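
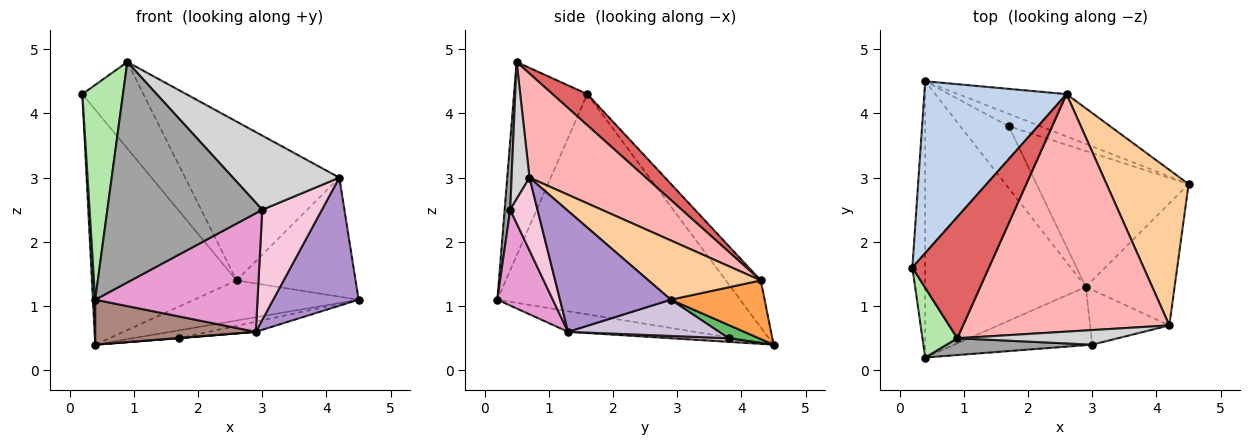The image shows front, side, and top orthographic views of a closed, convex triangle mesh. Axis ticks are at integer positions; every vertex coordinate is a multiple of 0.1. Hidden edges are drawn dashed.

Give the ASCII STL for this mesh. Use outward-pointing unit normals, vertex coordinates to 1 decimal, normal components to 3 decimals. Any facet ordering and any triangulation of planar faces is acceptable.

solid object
 facet normal -0.998 -0.009 -0.058
  outer loop
   vertex 0.4 0.2 1.1
   vertex 0.2 1.6 4.3
   vertex 0.4 4.5 0.4
  endloop
 endfacet
 facet normal -0.191 0.792 0.579
  outer loop
   vertex 2.6 4.3 1.4
   vertex 0.4 4.5 0.4
   vertex 0.2 1.6 4.3
  endloop
 endfacet
 facet normal 0.365 0.640 -0.676
  outer loop
   vertex 2.6 4.3 1.4
   vertex 4.5 2.9 1.1
   vertex 0.4 4.5 0.4
  endloop
 endfacet
 facet normal 0.497 0.527 0.689
  outer loop
   vertex 2.6 4.3 1.4
   vertex 4.2 0.7 3.0
   vertex 4.5 2.9 1.1
  endloop
 endfacet
 facet normal 0.333 0.504 -0.797
  outer loop
   vertex 1.7 3.8 0.5
   vertex 0.4 4.5 0.4
   vertex 4.5 2.9 1.1
  endloop
 endfacet
 facet normal -0.864 -0.479 0.156
  outer loop
   vertex 0.9 0.5 4.8
   vertex 0.2 1.6 4.3
   vertex 0.4 0.2 1.1
  endloop
 endfacet
 facet normal 0.314 0.551 0.773
  outer loop
   vertex 0.9 0.5 4.8
   vertex 2.6 4.3 1.4
   vertex 0.2 1.6 4.3
  endloop
 endfacet
 facet normal 0.387 0.513 0.766
  outer loop
   vertex 0.9 0.5 4.8
   vertex 4.2 0.7 3.0
   vertex 2.6 4.3 1.4
  endloop
 endfacet
 facet normal 0.685 -0.528 -0.503
  outer loop
   vertex 2.9 1.3 0.6
   vertex 4.5 2.9 1.1
   vertex 4.2 0.7 3.0
  endloop
 endfacet
 facet normal 0.231 0.072 -0.970
  outer loop
   vertex 2.9 1.3 0.6
   vertex 1.7 3.8 0.5
   vertex 4.5 2.9 1.1
  endloop
 endfacet
 facet normal -0.126 -0.159 -0.979
  outer loop
   vertex 2.9 1.3 0.6
   vertex 0.4 0.2 1.1
   vertex 0.4 4.5 0.4
  endloop
 endfacet
 facet normal 0.074 -0.004 -0.997
  outer loop
   vertex 2.9 1.3 0.6
   vertex 0.4 4.5 0.4
   vertex 1.7 3.8 0.5
  endloop
 endfacet
 facet normal 0.293 -0.858 -0.422
  outer loop
   vertex 3.0 0.4 2.5
   vertex 0.4 0.2 1.1
   vertex 2.9 1.3 0.6
  endloop
 endfacet
 facet normal 0.379 -0.828 -0.412
  outer loop
   vertex 3.0 0.4 2.5
   vertex 2.9 1.3 0.6
   vertex 4.2 0.7 3.0
  endloop
 endfacet
 facet normal 0.036 -0.996 0.076
  outer loop
   vertex 3.0 0.4 2.5
   vertex 0.9 0.5 4.8
   vertex 0.4 0.2 1.1
  endloop
 endfacet
 facet normal 0.163 -0.968 0.191
  outer loop
   vertex 3.0 0.4 2.5
   vertex 4.2 0.7 3.0
   vertex 0.9 0.5 4.8
  endloop
 endfacet
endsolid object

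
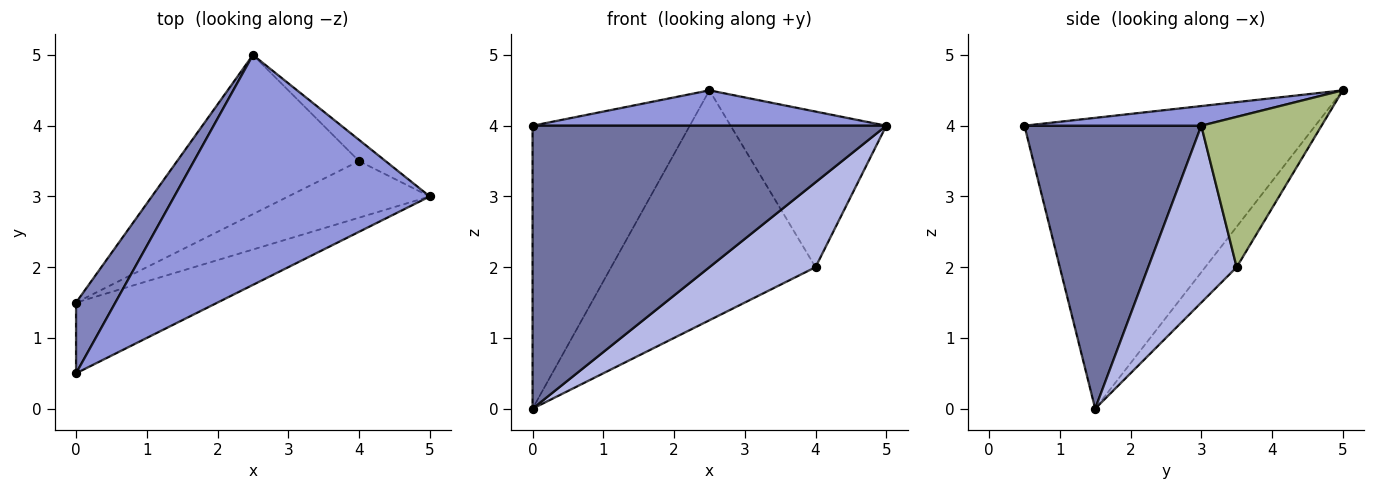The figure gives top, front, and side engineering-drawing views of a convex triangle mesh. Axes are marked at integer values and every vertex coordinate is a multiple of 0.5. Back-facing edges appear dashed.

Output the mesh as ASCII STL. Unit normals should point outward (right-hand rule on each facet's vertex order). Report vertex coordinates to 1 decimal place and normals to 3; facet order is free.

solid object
 facet normal 0.436 -0.873 -0.218
  outer loop
   vertex 0.0 0.5 4.0
   vertex 0.0 1.5 0.0
   vertex 5.0 3.0 4.0
  endloop
 endfacet
 facet normal -0.874 0.472 0.118
  outer loop
   vertex 0.0 0.5 4.0
   vertex 2.5 5.0 4.5
   vertex 0.0 1.5 0.0
  endloop
 endfacet
 facet normal 0.076 -0.152 0.986
  outer loop
   vertex 0.0 0.5 4.0
   vertex 5.0 3.0 4.0
   vertex 2.5 5.0 4.5
  endloop
 endfacet
 facet normal 0.570 -0.684 -0.456
  outer loop
   vertex 4.0 3.5 2.0
   vertex 5.0 3.0 4.0
   vertex 0.0 1.5 0.0
  endloop
 endfacet
 facet normal -0.125 0.816 -0.565
  outer loop
   vertex 4.0 3.5 2.0
   vertex 0.0 1.5 0.0
   vertex 2.5 5.0 4.5
  endloop
 endfacet
 facet normal 0.608 0.787 -0.107
  outer loop
   vertex 4.0 3.5 2.0
   vertex 2.5 5.0 4.5
   vertex 5.0 3.0 4.0
  endloop
 endfacet
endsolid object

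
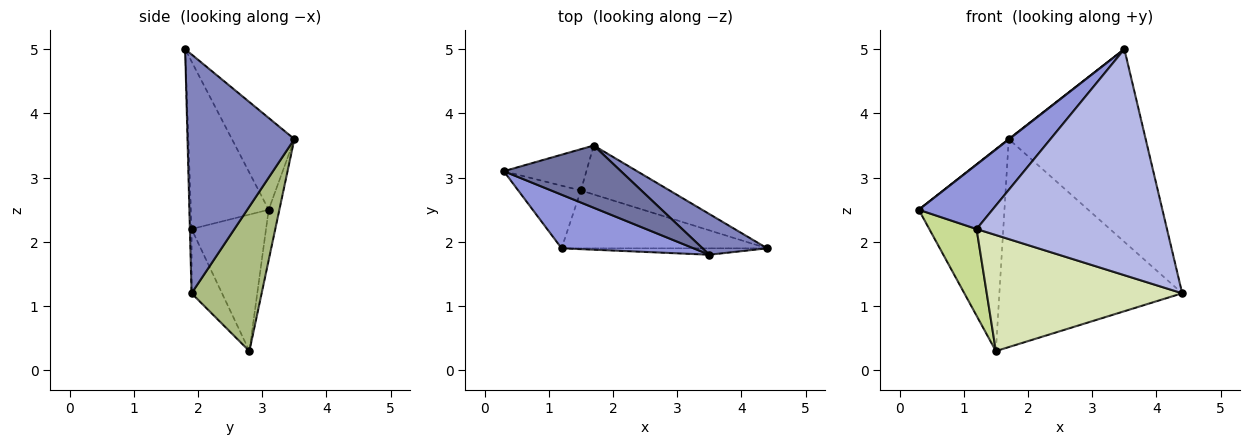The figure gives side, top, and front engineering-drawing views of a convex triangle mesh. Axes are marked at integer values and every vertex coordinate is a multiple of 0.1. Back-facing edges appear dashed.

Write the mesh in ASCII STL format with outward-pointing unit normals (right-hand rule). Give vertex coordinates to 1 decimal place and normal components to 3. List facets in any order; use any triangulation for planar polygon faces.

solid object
 facet normal -0.617 -0.005 0.787
  outer loop
   vertex 3.5 1.8 5.0
   vertex 1.7 3.5 3.6
   vertex 0.3 3.1 2.5
  endloop
 endfacet
 facet normal 0.607 0.778 0.164
  outer loop
   vertex 3.5 1.8 5.0
   vertex 4.4 1.9 1.2
   vertex 1.7 3.5 3.6
  endloop
 endfacet
 facet normal -0.630 -0.597 0.496
  outer loop
   vertex 1.2 1.9 2.2
   vertex 3.5 1.8 5.0
   vertex 0.3 3.1 2.5
  endloop
 endfacet
 facet normal -0.009 -1.000 -0.028
  outer loop
   vertex 1.2 1.9 2.2
   vertex 4.4 1.9 1.2
   vertex 3.5 1.8 5.0
  endloop
 endfacet
 facet normal -0.122 0.972 -0.199
  outer loop
   vertex 1.5 2.8 0.3
   vertex 0.3 3.1 2.5
   vertex 1.7 3.5 3.6
  endloop
 endfacet
 facet normal 0.350 0.912 -0.215
  outer loop
   vertex 1.5 2.8 0.3
   vertex 1.7 3.5 3.6
   vertex 4.4 1.9 1.2
  endloop
 endfacet
 facet normal -0.787 -0.500 -0.361
  outer loop
   vertex 1.5 2.8 0.3
   vertex 1.2 1.9 2.2
   vertex 0.3 3.1 2.5
  endloop
 endfacet
 facet normal -0.138 -0.886 -0.442
  outer loop
   vertex 1.5 2.8 0.3
   vertex 4.4 1.9 1.2
   vertex 1.2 1.9 2.2
  endloop
 endfacet
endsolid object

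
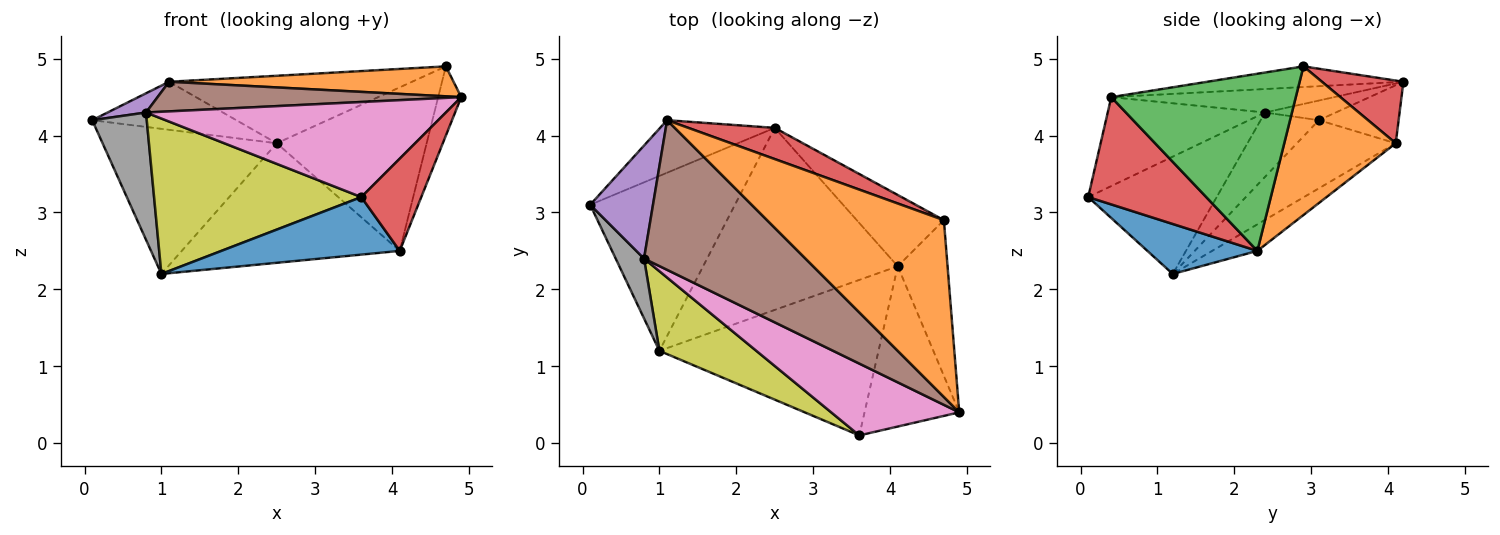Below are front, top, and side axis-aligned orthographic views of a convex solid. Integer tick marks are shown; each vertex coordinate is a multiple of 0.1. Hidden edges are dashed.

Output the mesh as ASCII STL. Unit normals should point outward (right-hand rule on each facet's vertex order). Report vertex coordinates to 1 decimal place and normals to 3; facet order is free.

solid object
 facet normal -0.341 0.600 -0.724
  outer loop
   vertex 2.5 4.1 3.9
   vertex 1.0 1.2 2.2
   vertex 0.1 3.1 4.2
  endloop
 endfacet
 facet normal -0.114 -0.166 0.980
  outer loop
   vertex 1.1 4.2 4.7
   vertex 4.9 0.4 4.5
   vertex 4.7 2.9 4.9
  endloop
 endfacet
 facet normal -0.350 0.632 -0.691
  outer loop
   vertex 1.1 4.2 4.7
   vertex 2.5 4.1 3.9
   vertex 0.1 3.1 4.2
  endloop
 endfacet
 facet normal 0.291 0.868 0.401
  outer loop
   vertex 1.1 4.2 4.7
   vertex 4.7 2.9 4.9
   vertex 2.5 4.1 3.9
  endloop
 endfacet
 facet normal -0.295 -0.160 0.942
  outer loop
   vertex 0.8 2.4 4.3
   vertex 1.1 4.2 4.7
   vertex 0.1 3.1 4.2
  endloop
 endfacet
 facet normal -0.141 -0.192 0.971
  outer loop
   vertex 0.8 2.4 4.3
   vertex 4.9 0.4 4.5
   vertex 1.1 4.2 4.7
  endloop
 endfacet
 facet normal -0.386 -0.736 0.556
  outer loop
   vertex 0.8 2.4 4.3
   vertex 3.6 0.1 3.2
   vertex 4.9 0.4 4.5
  endloop
 endfacet
 facet normal -0.695 -0.651 0.306
  outer loop
   vertex 0.8 2.4 4.3
   vertex 0.1 3.1 4.2
   vertex 1.0 1.2 2.2
  endloop
 endfacet
 facet normal -0.483 -0.779 0.399
  outer loop
   vertex 0.8 2.4 4.3
   vertex 1.0 1.2 2.2
   vertex 3.6 0.1 3.2
  endloop
 endfacet
 facet normal -0.113 0.545 -0.831
  outer loop
   vertex 4.1 2.3 2.5
   vertex 1.0 1.2 2.2
   vertex 2.5 4.1 3.9
  endloop
 endfacet
 facet normal 0.209 -0.339 -0.917
  outer loop
   vertex 4.1 2.3 2.5
   vertex 3.6 0.1 3.2
   vertex 1.0 1.2 2.2
  endloop
 endfacet
 facet normal 0.563 0.757 -0.330
  outer loop
   vertex 4.1 2.3 2.5
   vertex 2.5 4.1 3.9
   vertex 4.7 2.9 4.9
  endloop
 endfacet
 facet normal 0.956 0.119 -0.269
  outer loop
   vertex 4.1 2.3 2.5
   vertex 4.7 2.9 4.9
   vertex 4.9 0.4 4.5
  endloop
 endfacet
 facet normal 0.701 -0.356 -0.618
  outer loop
   vertex 4.1 2.3 2.5
   vertex 4.9 0.4 4.5
   vertex 3.6 0.1 3.2
  endloop
 endfacet
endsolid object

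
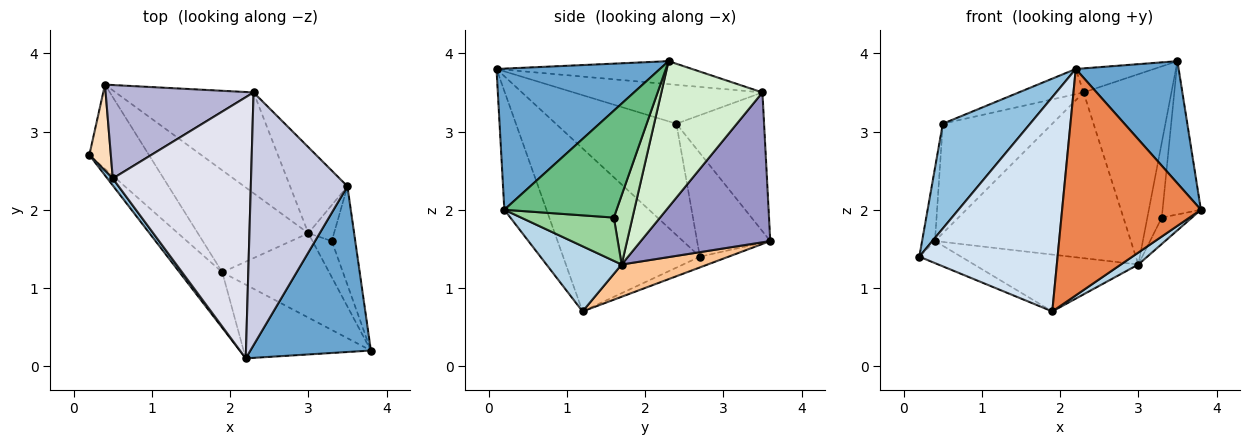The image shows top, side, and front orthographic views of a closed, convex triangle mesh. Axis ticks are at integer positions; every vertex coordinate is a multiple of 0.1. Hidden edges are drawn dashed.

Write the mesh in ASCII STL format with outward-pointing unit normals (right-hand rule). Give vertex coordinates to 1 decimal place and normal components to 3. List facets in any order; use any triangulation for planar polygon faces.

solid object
 facet normal 0.686 -0.432 0.586
  outer loop
   vertex 2.2 0.1 3.8
   vertex 3.8 0.2 2.0
   vertex 3.5 2.3 3.9
  endloop
 endfacet
 facet normal -0.809 -0.586 0.039
  outer loop
   vertex 0.5 2.4 3.1
   vertex 0.2 2.7 1.4
   vertex 2.2 0.1 3.8
  endloop
 endfacet
 facet normal 0.517 -0.120 -0.848
  outer loop
   vertex 1.9 1.2 0.7
   vertex 3.0 1.7 1.3
   vertex 3.8 0.2 2.0
  endloop
 endfacet
 facet normal -0.692 -0.699 -0.181
  outer loop
   vertex 1.9 1.2 0.7
   vertex 2.2 0.1 3.8
   vertex 0.2 2.7 1.4
  endloop
 endfacet
 facet normal -0.277 -0.914 -0.297
  outer loop
   vertex 1.9 1.2 0.7
   vertex 3.8 0.2 2.0
   vertex 2.2 0.1 3.8
  endloop
 endfacet
 facet normal -0.172 0.250 -0.953
  outer loop
   vertex 0.4 3.6 1.6
   vertex 1.9 1.2 0.7
   vertex 0.2 2.7 1.4
  endloop
 endfacet
 facet normal 0.247 0.472 -0.846
  outer loop
   vertex 0.4 3.6 1.6
   vertex 3.0 1.7 1.3
   vertex 1.9 1.2 0.7
  endloop
 endfacet
 facet normal -0.965 0.170 0.200
  outer loop
   vertex 0.4 3.6 1.6
   vertex 0.2 2.7 1.4
   vertex 0.5 2.4 3.1
  endloop
 endfacet
 facet normal 0.927 0.316 -0.203
  outer loop
   vertex 3.3 1.6 1.9
   vertex 3.5 2.3 3.9
   vertex 3.8 0.2 2.0
  endloop
 endfacet
 facet normal 0.876 0.285 -0.390
  outer loop
   vertex 3.3 1.6 1.9
   vertex 3.8 0.2 2.0
   vertex 3.0 1.7 1.3
  endloop
 endfacet
 facet normal 0.759 0.587 -0.281
  outer loop
   vertex 3.3 1.6 1.9
   vertex 3.0 1.7 1.3
   vertex 3.5 2.3 3.9
  endloop
 endfacet
 facet normal 0.724 0.629 -0.284
  outer loop
   vertex 2.3 3.5 3.5
   vertex 3.5 2.3 3.9
   vertex 3.0 1.7 1.3
  endloop
 endfacet
 facet normal 0.492 0.744 -0.452
  outer loop
   vertex 2.3 3.5 3.5
   vertex 3.0 1.7 1.3
   vertex 0.4 3.6 1.6
  endloop
 endfacet
 facet normal -0.520 0.650 0.554
  outer loop
   vertex 2.3 3.5 3.5
   vertex 0.4 3.6 1.6
   vertex 0.5 2.4 3.1
  endloop
 endfacet
 facet normal -0.231 0.092 0.969
  outer loop
   vertex 2.3 3.5 3.5
   vertex 2.2 0.1 3.8
   vertex 3.5 2.3 3.9
  endloop
 endfacet
 facet normal -0.270 0.093 0.959
  outer loop
   vertex 2.3 3.5 3.5
   vertex 0.5 2.4 3.1
   vertex 2.2 0.1 3.8
  endloop
 endfacet
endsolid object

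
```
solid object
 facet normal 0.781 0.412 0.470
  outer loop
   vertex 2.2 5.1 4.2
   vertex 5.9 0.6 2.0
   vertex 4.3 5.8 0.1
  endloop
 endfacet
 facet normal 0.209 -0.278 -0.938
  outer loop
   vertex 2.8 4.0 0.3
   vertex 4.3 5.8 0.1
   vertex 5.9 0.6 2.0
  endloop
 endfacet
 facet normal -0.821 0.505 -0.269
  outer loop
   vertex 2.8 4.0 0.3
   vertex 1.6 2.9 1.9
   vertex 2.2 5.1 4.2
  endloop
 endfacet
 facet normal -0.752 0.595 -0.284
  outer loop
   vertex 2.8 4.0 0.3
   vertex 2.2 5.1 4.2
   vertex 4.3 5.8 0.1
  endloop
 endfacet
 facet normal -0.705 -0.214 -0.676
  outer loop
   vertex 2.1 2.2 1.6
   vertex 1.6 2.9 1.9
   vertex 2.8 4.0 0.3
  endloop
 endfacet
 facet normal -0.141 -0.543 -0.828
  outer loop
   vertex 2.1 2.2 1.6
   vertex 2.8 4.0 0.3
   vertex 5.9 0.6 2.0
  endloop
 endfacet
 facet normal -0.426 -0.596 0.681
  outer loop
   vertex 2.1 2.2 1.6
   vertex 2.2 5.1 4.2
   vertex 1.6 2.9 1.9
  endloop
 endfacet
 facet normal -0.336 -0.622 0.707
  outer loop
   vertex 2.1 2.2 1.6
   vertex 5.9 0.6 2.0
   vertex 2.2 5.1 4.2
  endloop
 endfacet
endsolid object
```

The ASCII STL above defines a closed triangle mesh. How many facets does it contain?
8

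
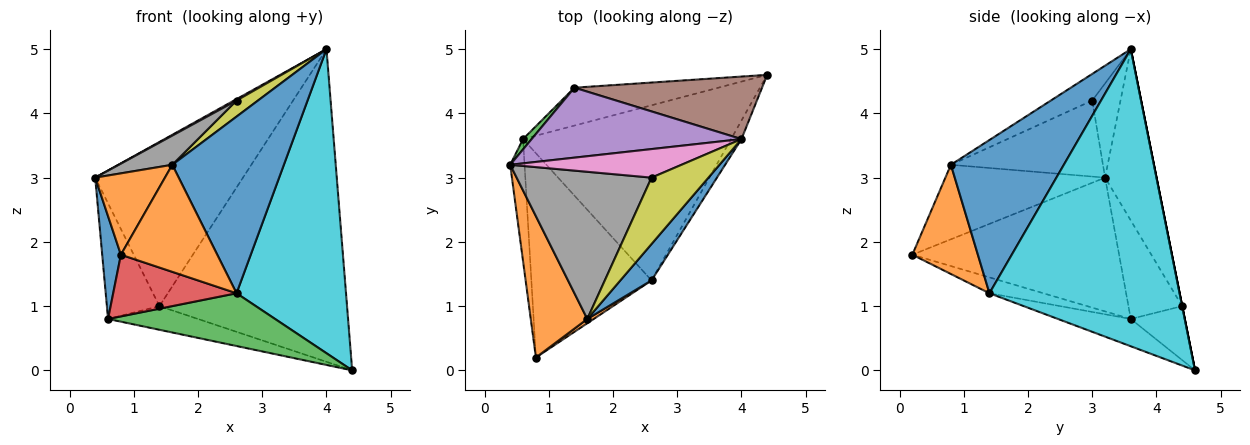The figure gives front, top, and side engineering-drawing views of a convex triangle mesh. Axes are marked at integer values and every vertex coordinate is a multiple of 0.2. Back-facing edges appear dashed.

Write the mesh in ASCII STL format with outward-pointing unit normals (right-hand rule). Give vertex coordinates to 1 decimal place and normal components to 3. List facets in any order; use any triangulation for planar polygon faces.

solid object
 facet normal -0.990 -0.090 -0.106
  outer loop
   vertex 0.6 3.6 0.8
   vertex 0.8 0.2 1.8
   vertex 0.4 3.2 3.0
  endloop
 endfacet
 facet normal -0.752 -0.329 0.571
  outer loop
   vertex 1.6 0.8 3.2
   vertex 0.4 3.2 3.0
   vertex 0.8 0.2 1.8
  endloop
 endfacet
 facet normal -0.713 0.698 0.062
  outer loop
   vertex 1.4 4.4 1.0
   vertex 0.6 3.6 0.8
   vertex 0.4 3.2 3.0
  endloop
 endfacet
 facet normal -0.303 0.505 -0.808
  outer loop
   vertex 1.4 4.4 1.0
   vertex 4.4 4.6 0.0
   vertex 0.6 3.6 0.8
  endloop
 endfacet
 facet normal -0.305 0.876 0.373
  outer loop
   vertex 1.4 4.4 1.0
   vertex 0.4 3.2 3.0
   vertex 4.0 3.6 5.0
  endloop
 endfacet
 facet normal 0.000 0.981 0.196
  outer loop
   vertex 1.4 4.4 1.0
   vertex 4.0 3.6 5.0
   vertex 4.4 4.6 0.0
  endloop
 endfacet
 facet normal -0.481 -0.044 0.875
  outer loop
   vertex 2.6 3.0 4.2
   vertex 4.0 3.6 5.0
   vertex 0.4 3.2 3.0
  endloop
 endfacet
 facet normal -0.484 -0.170 0.858
  outer loop
   vertex 2.6 3.0 4.2
   vertex 0.4 3.2 3.0
   vertex 1.6 0.8 3.2
  endloop
 endfacet
 facet normal -0.414 -0.214 0.885
  outer loop
   vertex 2.6 3.0 4.2
   vertex 1.6 0.8 3.2
   vertex 4.0 3.6 5.0
  endloop
 endfacet
 facet normal 0.866 -0.499 -0.030
  outer loop
   vertex 2.6 1.4 1.2
   vertex 4.4 4.6 0.0
   vertex 4.0 3.6 5.0
  endloop
 endfacet
 facet normal 0.704 -0.696 0.143
  outer loop
   vertex 2.6 1.4 1.2
   vertex 4.0 3.6 5.0
   vertex 1.6 0.8 3.2
  endloop
 endfacet
 facet normal 0.562 -0.826 0.033
  outer loop
   vertex 2.6 1.4 1.2
   vertex 1.6 0.8 3.2
   vertex 0.8 0.2 1.8
  endloop
 endfacet
 facet normal -0.125 -0.286 -0.950
  outer loop
   vertex 2.6 1.4 1.2
   vertex 0.6 3.6 0.8
   vertex 4.4 4.6 0.0
  endloop
 endfacet
 facet normal -0.125 -0.287 -0.950
  outer loop
   vertex 2.6 1.4 1.2
   vertex 0.8 0.2 1.8
   vertex 0.6 3.6 0.8
  endloop
 endfacet
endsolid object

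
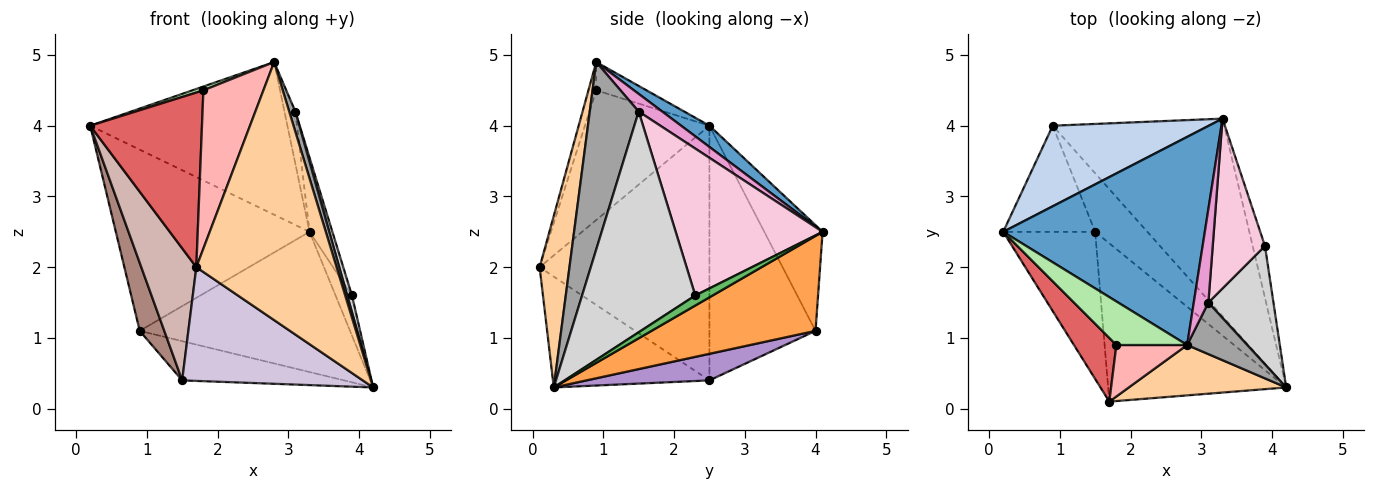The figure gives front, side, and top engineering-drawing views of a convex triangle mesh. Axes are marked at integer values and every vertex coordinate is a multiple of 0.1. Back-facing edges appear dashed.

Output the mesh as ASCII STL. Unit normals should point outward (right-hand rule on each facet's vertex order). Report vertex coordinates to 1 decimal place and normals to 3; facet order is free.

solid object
 facet normal 0.085 0.589 0.803
  outer loop
   vertex 2.8 0.9 4.9
   vertex 3.3 4.1 2.5
   vertex 0.2 2.5 4.0
  endloop
 endfacet
 facet normal -0.265 0.881 0.392
  outer loop
   vertex 0.9 4.0 1.1
   vertex 0.2 2.5 4.0
   vertex 3.3 4.1 2.5
  endloop
 endfacet
 facet normal 0.411 0.528 -0.743
  outer loop
   vertex 0.9 4.0 1.1
   vertex 3.3 4.1 2.5
   vertex 4.2 0.3 0.3
  endloop
 endfacet
 facet normal 0.204 -0.961 0.188
  outer loop
   vertex 1.7 0.1 2.0
   vertex 4.2 0.3 0.3
   vertex 2.8 0.9 4.9
  endloop
 endfacet
 facet normal 0.543 0.513 -0.664
  outer loop
   vertex 3.9 2.3 1.6
   vertex 4.2 0.3 0.3
   vertex 3.3 4.1 2.5
  endloop
 endfacet
 facet normal -0.370 -0.081 0.925
  outer loop
   vertex 1.8 0.9 4.5
   vertex 2.8 0.9 4.9
   vertex 0.2 2.5 4.0
  endloop
 endfacet
 facet normal -0.723 -0.649 0.237
  outer loop
   vertex 1.8 0.9 4.5
   vertex 0.2 2.5 4.0
   vertex 1.7 0.1 2.0
  endloop
 endfacet
 facet normal -0.123 -0.944 0.307
  outer loop
   vertex 1.8 0.9 4.5
   vertex 1.7 0.1 2.0
   vertex 2.8 0.9 4.9
  endloop
 endfacet
 facet normal 0.390 0.513 -0.765
  outer loop
   vertex 1.5 2.5 0.4
   vertex 0.9 4.0 1.1
   vertex 4.2 0.3 0.3
  endloop
 endfacet
 facet normal -0.451 -0.521 -0.725
  outer loop
   vertex 1.5 2.5 0.4
   vertex 4.2 0.3 0.3
   vertex 1.7 0.1 2.0
  endloop
 endfacet
 facet normal -0.919 -0.213 -0.332
  outer loop
   vertex 1.5 2.5 0.4
   vertex 0.2 2.5 4.0
   vertex 0.9 4.0 1.1
  endloop
 endfacet
 facet normal -0.900 -0.292 -0.325
  outer loop
   vertex 1.5 2.5 0.4
   vertex 1.7 0.1 2.0
   vertex 0.2 2.5 4.0
  endloop
 endfacet
 facet normal 0.727 0.336 0.599
  outer loop
   vertex 3.1 1.5 4.2
   vertex 3.3 4.1 2.5
   vertex 2.8 0.9 4.9
  endloop
 endfacet
 facet normal 0.932 0.145 0.331
  outer loop
   vertex 3.1 1.5 4.2
   vertex 3.9 2.3 1.6
   vertex 3.3 4.1 2.5
  endloop
 endfacet
 facet normal 0.945 -0.119 0.303
  outer loop
   vertex 3.1 1.5 4.2
   vertex 2.8 0.9 4.9
   vertex 4.2 0.3 0.3
  endloop
 endfacet
 facet normal 0.958 -0.040 0.283
  outer loop
   vertex 3.1 1.5 4.2
   vertex 4.2 0.3 0.3
   vertex 3.9 2.3 1.6
  endloop
 endfacet
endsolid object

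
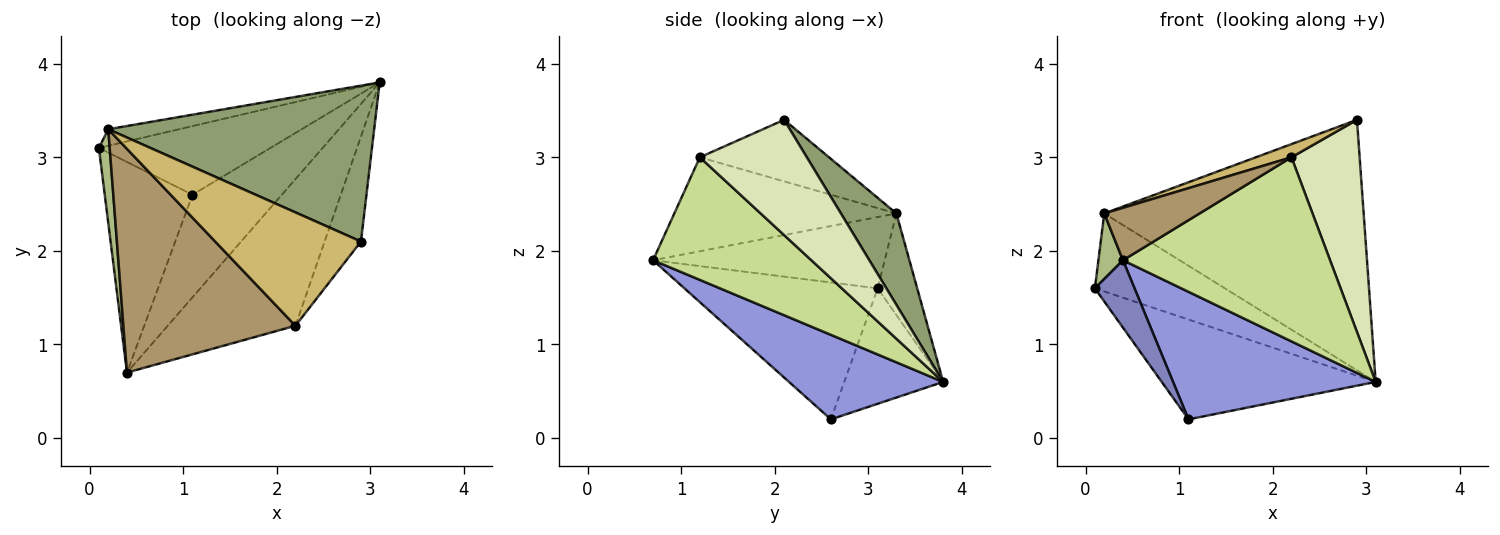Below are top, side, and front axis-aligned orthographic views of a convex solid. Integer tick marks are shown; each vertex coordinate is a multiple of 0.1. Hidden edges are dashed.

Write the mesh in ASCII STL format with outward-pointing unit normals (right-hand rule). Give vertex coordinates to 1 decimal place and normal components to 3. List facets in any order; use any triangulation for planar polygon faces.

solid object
 facet normal -0.356 0.770 -0.529
  outer loop
   vertex 1.1 2.6 0.2
   vertex 0.1 3.1 1.6
   vertex 3.1 3.8 0.6
  endloop
 endfacet
 facet normal -0.830 -0.170 -0.532
  outer loop
   vertex 1.1 2.6 0.2
   vertex 0.4 0.7 1.9
   vertex 0.1 3.1 1.6
  endloop
 endfacet
 facet normal 0.510 -0.670 -0.539
  outer loop
   vertex 1.1 2.6 0.2
   vertex 3.1 3.8 0.6
   vertex 0.4 0.7 1.9
  endloop
 endfacet
 facet normal -0.285 0.938 -0.199
  outer loop
   vertex 0.2 3.3 2.4
   vertex 3.1 3.8 0.6
   vertex 0.1 3.1 1.6
  endloop
 endfacet
 facet normal 0.179 0.835 0.520
  outer loop
   vertex 0.2 3.3 2.4
   vertex 2.9 2.1 3.4
   vertex 3.1 3.8 0.6
  endloop
 endfacet
 facet normal -0.983 -0.104 0.149
  outer loop
   vertex 0.2 3.3 2.4
   vertex 0.1 3.1 1.6
   vertex 0.4 0.7 1.9
  endloop
 endfacet
 facet normal 0.513 -0.671 -0.535
  outer loop
   vertex 2.2 1.2 3.0
   vertex 0.4 0.7 1.9
   vertex 3.1 3.8 0.6
  endloop
 endfacet
 facet normal 0.815 -0.519 -0.257
  outer loop
   vertex 2.2 1.2 3.0
   vertex 3.1 3.8 0.6
   vertex 2.9 2.1 3.4
  endloop
 endfacet
 facet normal -0.469 -0.201 0.860
  outer loop
   vertex 2.2 1.2 3.0
   vertex 0.2 3.3 2.4
   vertex 0.4 0.7 1.9
  endloop
 endfacet
 facet normal -0.387 -0.106 0.916
  outer loop
   vertex 2.2 1.2 3.0
   vertex 2.9 2.1 3.4
   vertex 0.2 3.3 2.4
  endloop
 endfacet
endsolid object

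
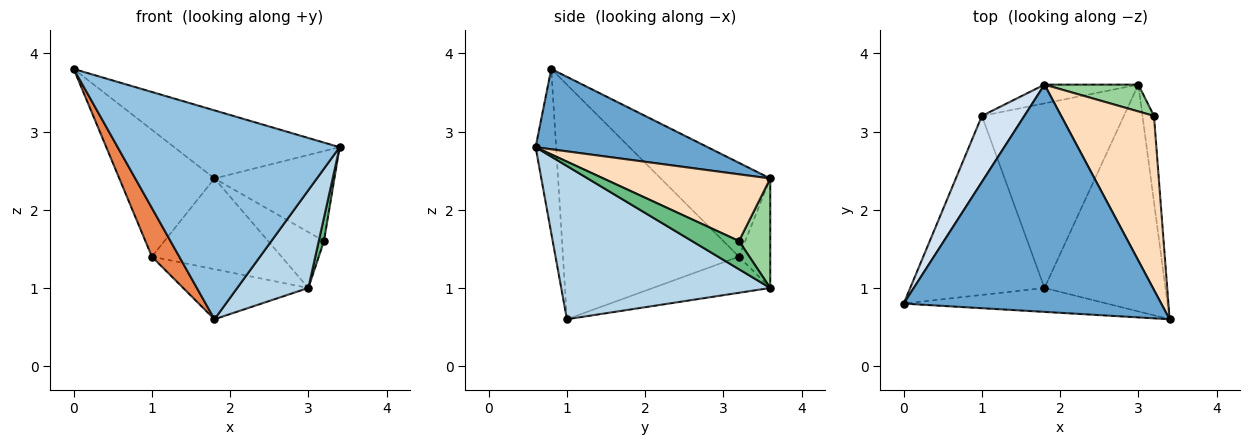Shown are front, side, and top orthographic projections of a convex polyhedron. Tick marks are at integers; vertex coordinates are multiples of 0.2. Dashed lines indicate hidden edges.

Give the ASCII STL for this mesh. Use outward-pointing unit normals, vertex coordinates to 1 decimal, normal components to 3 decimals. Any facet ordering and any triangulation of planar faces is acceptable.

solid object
 facet normal 0.286 0.275 0.918
  outer loop
   vertex 1.8 3.6 2.4
   vertex 0.0 0.8 3.8
   vertex 3.4 0.6 2.8
  endloop
 endfacet
 facet normal -0.092 -0.989 -0.113
  outer loop
   vertex 1.8 1.0 0.6
   vertex 3.4 0.6 2.8
   vertex 0.0 0.8 3.8
  endloop
 endfacet
 facet normal 0.758 -0.258 -0.599
  outer loop
   vertex 3.0 3.6 1.0
   vertex 3.4 0.6 2.8
   vertex 1.8 1.0 0.6
  endloop
 endfacet
 facet normal -0.714 0.621 0.323
  outer loop
   vertex 1.0 3.2 1.4
   vertex 0.0 0.8 3.8
   vertex 1.8 3.6 2.4
  endloop
 endfacet
 facet normal -0.860 -0.134 -0.492
  outer loop
   vertex 1.0 3.2 1.4
   vertex 1.8 1.0 0.6
   vertex 0.0 0.8 3.8
  endloop
 endfacet
 facet normal -0.230 0.953 -0.197
  outer loop
   vertex 1.0 3.2 1.4
   vertex 1.8 3.6 2.4
   vertex 3.0 3.6 1.0
  endloop
 endfacet
 facet normal -0.238 0.254 -0.937
  outer loop
   vertex 1.0 3.2 1.4
   vertex 3.0 3.6 1.0
   vertex 1.8 1.0 0.6
  endloop
 endfacet
 facet normal 0.538 0.387 0.749
  outer loop
   vertex 3.2 3.2 1.6
   vertex 1.8 3.6 2.4
   vertex 3.4 0.6 2.8
  endloop
 endfacet
 facet normal 0.921 -0.102 -0.375
  outer loop
   vertex 3.2 3.2 1.6
   vertex 3.4 0.6 2.8
   vertex 3.0 3.6 1.0
  endloop
 endfacet
 facet normal 0.451 0.805 0.386
  outer loop
   vertex 3.2 3.2 1.6
   vertex 3.0 3.6 1.0
   vertex 1.8 3.6 2.4
  endloop
 endfacet
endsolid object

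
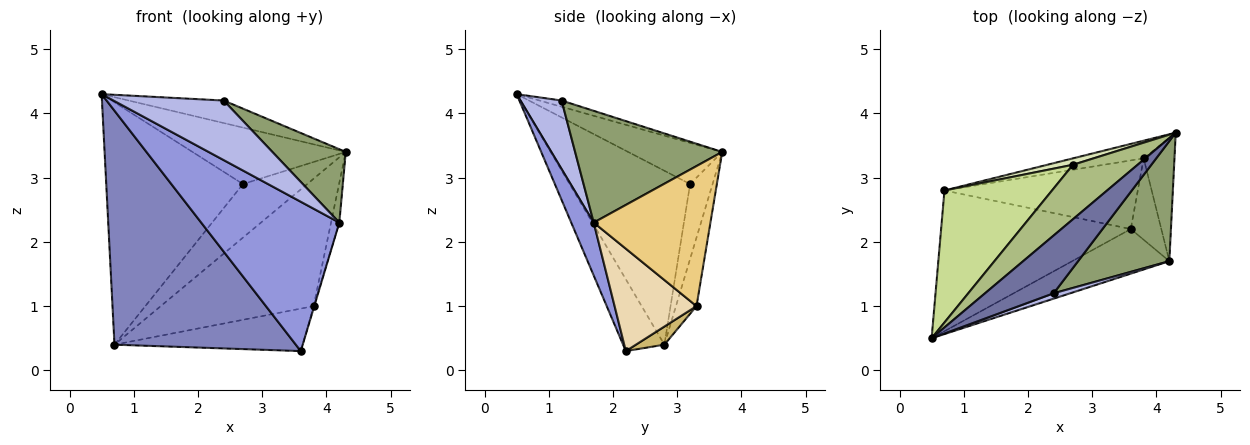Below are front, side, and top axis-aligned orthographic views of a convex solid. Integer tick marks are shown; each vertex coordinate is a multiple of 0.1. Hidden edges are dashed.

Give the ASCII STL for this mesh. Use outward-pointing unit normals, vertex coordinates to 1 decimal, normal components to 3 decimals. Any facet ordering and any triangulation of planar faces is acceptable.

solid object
 facet normal -0.084 0.361 0.929
  outer loop
   vertex 2.4 1.2 4.2
   vertex 4.3 3.7 3.4
   vertex 0.5 0.5 4.3
  endloop
 endfacet
 facet normal -0.191 -0.841 -0.506
  outer loop
   vertex 0.7 2.8 0.4
   vertex 3.6 2.2 0.3
   vertex 0.5 0.5 4.3
  endloop
 endfacet
 facet normal 0.154 -0.947 -0.283
  outer loop
   vertex 4.2 1.7 2.3
   vertex 0.5 0.5 4.3
   vertex 3.6 2.2 0.3
  endloop
 endfacet
 facet normal 0.348 -0.934 0.084
  outer loop
   vertex 4.2 1.7 2.3
   vertex 2.4 1.2 4.2
   vertex 0.5 0.5 4.3
  endloop
 endfacet
 facet normal 0.723 -0.360 0.590
  outer loop
   vertex 4.2 1.7 2.3
   vertex 4.3 3.7 3.4
   vertex 2.4 1.2 4.2
  endloop
 endfacet
 facet normal -0.404 0.659 0.635
  outer loop
   vertex 2.7 3.2 2.9
   vertex 0.5 0.5 4.3
   vertex 4.3 3.7 3.4
  endloop
 endfacet
 facet normal -0.612 0.695 0.378
  outer loop
   vertex 2.7 3.2 2.9
   vertex 0.7 2.8 0.4
   vertex 0.5 0.5 4.3
  endloop
 endfacet
 facet normal -0.328 0.938 0.113
  outer loop
   vertex 2.7 3.2 2.9
   vertex 4.3 3.7 3.4
   vertex 0.7 2.8 0.4
  endloop
 endfacet
 facet normal -0.132 0.982 -0.136
  outer loop
   vertex 3.8 3.3 1.0
   vertex 0.7 2.8 0.4
   vertex 4.3 3.7 3.4
  endloop
 endfacet
 facet normal 0.079 0.525 -0.847
  outer loop
   vertex 3.8 3.3 1.0
   vertex 3.6 2.2 0.3
   vertex 0.7 2.8 0.4
  endloop
 endfacet
 facet normal 0.974 0.069 -0.215
  outer loop
   vertex 3.8 3.3 1.0
   vertex 4.3 3.7 3.4
   vertex 4.2 1.7 2.3
  endloop
 endfacet
 facet normal 0.958 0.008 -0.286
  outer loop
   vertex 3.8 3.3 1.0
   vertex 4.2 1.7 2.3
   vertex 3.6 2.2 0.3
  endloop
 endfacet
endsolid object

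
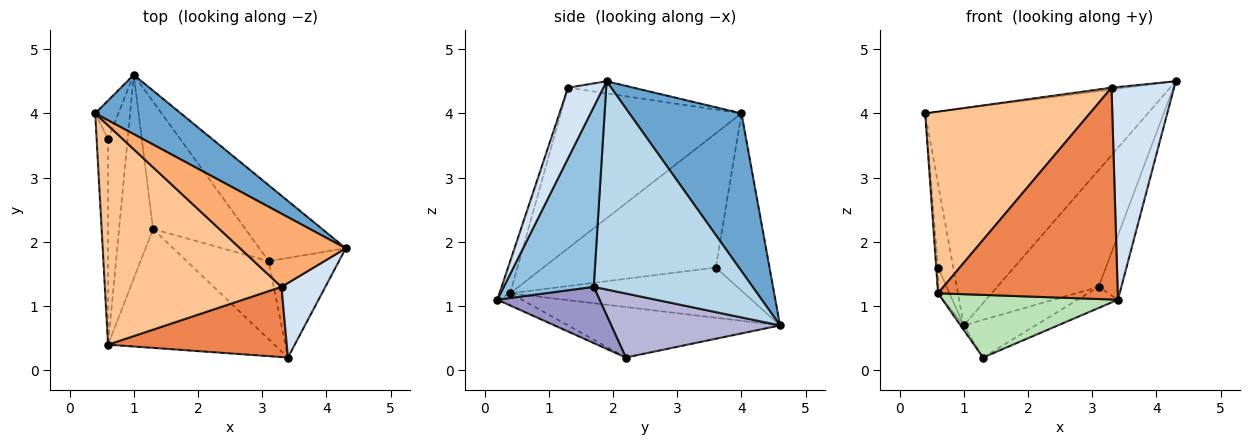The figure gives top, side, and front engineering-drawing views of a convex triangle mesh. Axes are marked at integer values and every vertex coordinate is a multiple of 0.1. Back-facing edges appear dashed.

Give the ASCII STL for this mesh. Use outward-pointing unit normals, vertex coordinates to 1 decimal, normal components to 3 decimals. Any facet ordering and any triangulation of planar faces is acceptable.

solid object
 facet normal 0.437 0.868 0.237
  outer loop
   vertex 1.0 4.6 0.7
   vertex 0.4 4.0 4.0
   vertex 4.3 1.9 4.5
  endloop
 endfacet
 facet normal 0.907 0.229 -0.354
  outer loop
   vertex 3.1 1.7 1.3
   vertex 4.3 1.9 4.5
   vertex 3.4 0.2 1.1
  endloop
 endfacet
 facet normal 0.796 0.508 -0.330
  outer loop
   vertex 3.1 1.7 1.3
   vertex 1.0 4.6 0.7
   vertex 4.3 1.9 4.5
  endloop
 endfacet
 facet normal 0.470 -0.833 0.292
  outer loop
   vertex 3.3 1.3 4.4
   vertex 3.4 0.2 1.1
   vertex 4.3 1.9 4.5
  endloop
 endfacet
 facet normal -0.056 -0.948 0.314
  outer loop
   vertex 3.3 1.3 4.4
   vertex 0.6 0.4 1.2
   vertex 3.4 0.2 1.1
  endloop
 endfacet
 facet normal -0.114 0.025 0.993
  outer loop
   vertex 3.3 1.3 4.4
   vertex 4.3 1.9 4.5
   vertex 0.4 4.0 4.0
  endloop
 endfacet
 facet normal -0.574 -0.523 0.631
  outer loop
   vertex 3.3 1.3 4.4
   vertex 0.4 4.0 4.0
   vertex 0.6 0.4 1.2
  endloop
 endfacet
 facet normal -0.955 0.270 -0.125
  outer loop
   vertex 0.6 3.6 1.6
   vertex 0.4 4.0 4.0
   vertex 1.0 4.6 0.7
  endloop
 endfacet
 facet normal -0.996 0.011 -0.085
  outer loop
   vertex 0.6 3.6 1.6
   vertex 0.6 0.4 1.2
   vertex 0.4 4.0 4.0
  endloop
 endfacet
 facet normal -0.931 0.045 -0.363
  outer loop
   vertex 0.6 3.6 1.6
   vertex 1.0 4.6 0.7
   vertex 0.6 0.4 1.2
  endloop
 endfacet
 facet normal -0.065 -0.465 -0.883
  outer loop
   vertex 1.3 2.2 0.2
   vertex 3.4 0.2 1.1
   vertex 0.6 0.4 1.2
  endloop
 endfacet
 facet normal -0.830 0.013 -0.558
  outer loop
   vertex 1.3 2.2 0.2
   vertex 0.6 0.4 1.2
   vertex 1.0 4.6 0.7
  endloop
 endfacet
 facet normal 0.552 0.218 -0.805
  outer loop
   vertex 1.3 2.2 0.2
   vertex 3.1 1.7 1.3
   vertex 3.4 0.2 1.1
  endloop
 endfacet
 facet normal 0.554 0.236 -0.799
  outer loop
   vertex 1.3 2.2 0.2
   vertex 1.0 4.6 0.7
   vertex 3.1 1.7 1.3
  endloop
 endfacet
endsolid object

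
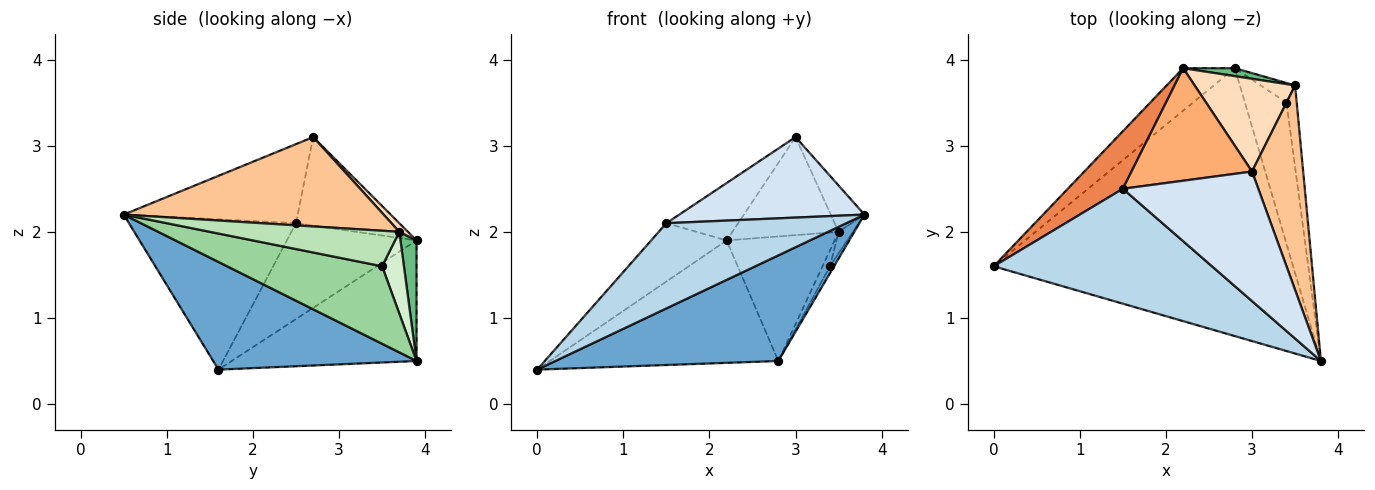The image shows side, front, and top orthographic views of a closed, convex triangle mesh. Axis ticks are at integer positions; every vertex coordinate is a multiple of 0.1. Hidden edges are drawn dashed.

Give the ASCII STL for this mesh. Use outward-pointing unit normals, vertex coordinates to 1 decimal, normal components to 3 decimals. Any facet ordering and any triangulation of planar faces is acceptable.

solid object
 facet normal 0.317 -0.348 -0.882
  outer loop
   vertex 2.8 3.9 0.5
   vertex 3.8 0.5 2.2
   vertex 0.0 1.6 0.4
  endloop
 endfacet
 facet normal -0.607 0.751 -0.260
  outer loop
   vertex 2.8 3.9 0.5
   vertex 0.0 1.6 0.4
   vertex 2.2 3.9 1.9
  endloop
 endfacet
 facet normal -0.484 -0.521 0.703
  outer loop
   vertex 1.5 2.5 2.1
   vertex 0.0 1.6 0.4
   vertex 3.8 0.5 2.2
  endloop
 endfacet
 facet normal -0.444 -0.473 0.761
  outer loop
   vertex 1.5 2.5 2.1
   vertex 3.8 0.5 2.2
   vertex 3.0 2.7 3.1
  endloop
 endfacet
 facet normal -0.774 0.451 0.445
  outer loop
   vertex 1.5 2.5 2.1
   vertex 2.2 3.9 1.9
   vertex 0.0 1.6 0.4
  endloop
 endfacet
 facet normal -0.548 0.380 0.745
  outer loop
   vertex 1.5 2.5 2.1
   vertex 3.0 2.7 3.1
   vertex 2.2 3.9 1.9
  endloop
 endfacet
 facet normal 0.862 0.112 0.494
  outer loop
   vertex 3.5 3.7 2.0
   vertex 3.0 2.7 3.1
   vertex 3.8 0.5 2.2
  endloop
 endfacet
 facet normal 0.059 0.725 0.686
  outer loop
   vertex 3.5 3.7 2.0
   vertex 2.2 3.9 1.9
   vertex 3.0 2.7 3.1
  endloop
 endfacet
 facet normal 0.147 0.987 0.063
  outer loop
   vertex 3.5 3.7 2.0
   vertex 2.8 3.9 0.5
   vertex 2.2 3.9 1.9
  endloop
 endfacet
 facet normal 0.881 0.023 -0.472
  outer loop
   vertex 3.4 3.5 1.6
   vertex 3.8 0.5 2.2
   vertex 2.8 3.9 0.5
  endloop
 endfacet
 facet normal 0.958 0.073 -0.276
  outer loop
   vertex 3.4 3.5 1.6
   vertex 3.5 3.7 2.0
   vertex 3.8 0.5 2.2
  endloop
 endfacet
 facet normal 0.879 0.301 -0.370
  outer loop
   vertex 3.4 3.5 1.6
   vertex 2.8 3.9 0.5
   vertex 3.5 3.7 2.0
  endloop
 endfacet
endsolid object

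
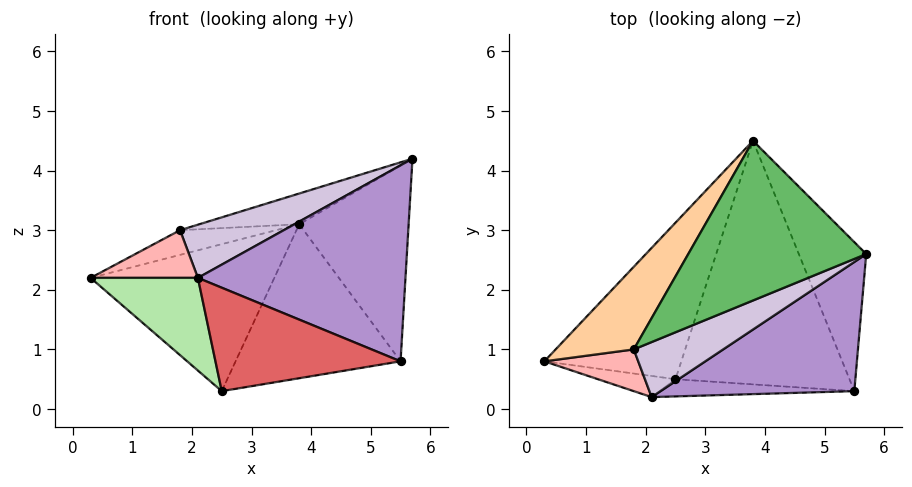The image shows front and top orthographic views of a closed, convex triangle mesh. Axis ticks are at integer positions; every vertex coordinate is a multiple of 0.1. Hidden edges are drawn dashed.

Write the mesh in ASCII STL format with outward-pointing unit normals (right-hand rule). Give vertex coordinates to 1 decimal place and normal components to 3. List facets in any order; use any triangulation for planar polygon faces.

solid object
 facet normal -0.473 0.603 -0.642
  outer loop
   vertex 2.5 0.5 0.3
   vertex 0.3 0.8 2.2
   vertex 3.8 4.5 3.1
  endloop
 endfacet
 facet normal 0.754 0.523 -0.398
  outer loop
   vertex 5.5 0.3 0.8
   vertex 3.8 4.5 3.1
   vertex 5.7 2.6 4.2
  endloop
 endfacet
 facet normal 0.174 0.526 -0.832
  outer loop
   vertex 5.5 0.3 0.8
   vertex 2.5 0.5 0.3
   vertex 3.8 4.5 3.1
  endloop
 endfacet
 facet normal -0.481 0.251 0.840
  outer loop
   vertex 1.8 1.0 3.0
   vertex 3.8 4.5 3.1
   vertex 0.3 0.8 2.2
  endloop
 endfacet
 facet normal -0.355 0.177 0.918
  outer loop
   vertex 1.8 1.0 3.0
   vertex 5.7 2.6 4.2
   vertex 3.8 4.5 3.1
  endloop
 endfacet
 facet normal -0.309 -0.927 -0.211
  outer loop
   vertex 2.1 0.2 2.2
   vertex 0.3 0.8 2.2
   vertex 2.5 0.5 0.3
  endloop
 endfacet
 facet normal -0.038 -0.986 -0.164
  outer loop
   vertex 2.1 0.2 2.2
   vertex 2.5 0.5 0.3
   vertex 5.5 0.3 0.8
  endloop
 endfacet
 facet normal -0.243 -0.730 0.639
  outer loop
   vertex 2.1 0.2 2.2
   vertex 1.8 1.0 3.0
   vertex 0.3 0.8 2.2
  endloop
 endfacet
 facet normal 0.244 -0.810 0.534
  outer loop
   vertex 2.1 0.2 2.2
   vertex 5.5 0.3 0.8
   vertex 5.7 2.6 4.2
  endloop
 endfacet
 facet normal 0.064 -0.694 0.718
  outer loop
   vertex 2.1 0.2 2.2
   vertex 5.7 2.6 4.2
   vertex 1.8 1.0 3.0
  endloop
 endfacet
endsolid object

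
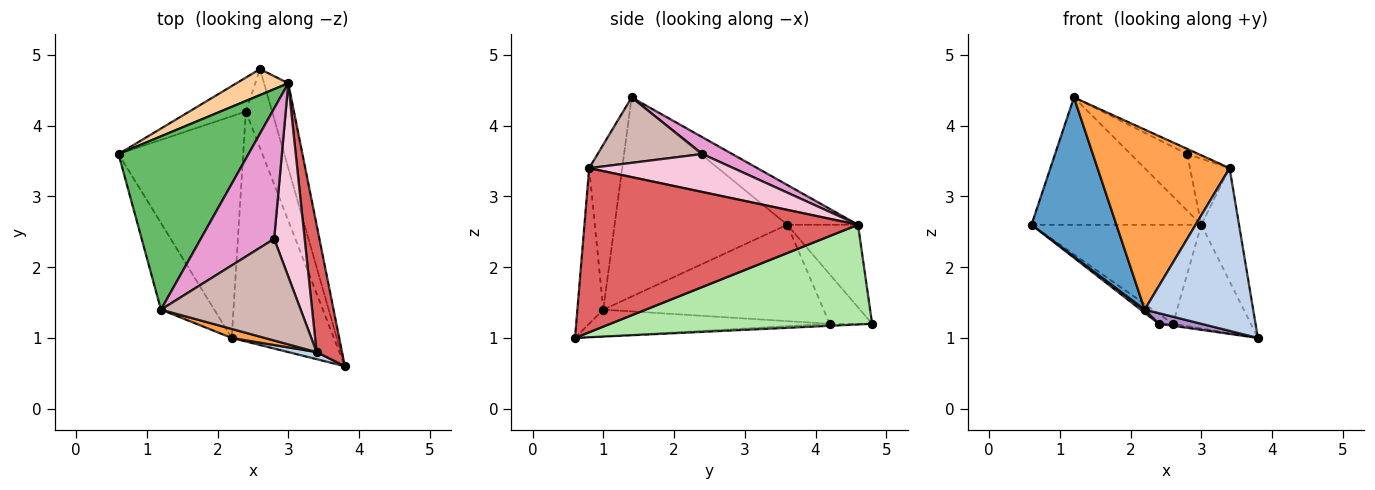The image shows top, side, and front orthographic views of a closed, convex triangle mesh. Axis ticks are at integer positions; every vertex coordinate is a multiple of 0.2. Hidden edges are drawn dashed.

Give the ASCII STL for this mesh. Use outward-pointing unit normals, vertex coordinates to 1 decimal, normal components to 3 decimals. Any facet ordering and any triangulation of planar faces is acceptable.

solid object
 facet normal -0.873 -0.429 -0.234
  outer loop
   vertex 2.2 1.0 1.4
   vertex 1.2 1.4 4.4
   vertex 0.6 3.6 2.6
  endloop
 endfacet
 facet normal -0.232 -0.972 0.042
  outer loop
   vertex 2.2 1.0 1.4
   vertex 3.8 0.6 1.0
   vertex 3.4 0.8 3.4
  endloop
 endfacet
 facet normal -0.242 -0.969 0.048
  outer loop
   vertex 2.2 1.0 1.4
   vertex 3.4 0.8 3.4
   vertex 1.2 1.4 4.4
  endloop
 endfacet
 facet normal -0.374 0.897 0.235
  outer loop
   vertex 3.0 4.6 2.6
   vertex 2.6 4.8 1.2
   vertex 0.6 3.6 2.6
  endloop
 endfacet
 facet normal -0.240 0.575 0.782
  outer loop
   vertex 3.0 4.6 2.6
   vertex 0.6 3.6 2.6
   vertex 1.2 1.4 4.4
  endloop
 endfacet
 facet normal 0.933 0.278 -0.227
  outer loop
   vertex 3.0 4.6 2.6
   vertex 3.8 0.6 1.0
   vertex 2.6 4.8 1.2
  endloop
 endfacet
 facet normal 0.979 0.135 0.152
  outer loop
   vertex 3.0 4.6 2.6
   vertex 3.4 0.8 3.4
   vertex 3.8 0.6 1.0
  endloop
 endfacet
 facet normal -0.077 0.026 -0.997
  outer loop
   vertex 2.4 4.2 1.2
   vertex 2.6 4.8 1.2
   vertex 3.8 0.6 1.0
  endloop
 endfacet
 facet normal -0.253 -0.045 -0.966
  outer loop
   vertex 2.4 4.2 1.2
   vertex 3.8 0.6 1.0
   vertex 2.2 1.0 1.4
  endloop
 endfacet
 facet normal -0.643 0.214 -0.735
  outer loop
   vertex 2.4 4.2 1.2
   vertex 0.6 3.6 2.6
   vertex 2.6 4.8 1.2
  endloop
 endfacet
 facet normal -0.612 -0.011 -0.791
  outer loop
   vertex 2.4 4.2 1.2
   vertex 2.2 1.0 1.4
   vertex 0.6 3.6 2.6
  endloop
 endfacet
 facet normal 0.424 0.046 0.905
  outer loop
   vertex 2.8 2.4 3.6
   vertex 1.2 1.4 4.4
   vertex 3.4 0.8 3.4
  endloop
 endfacet
 facet normal 0.206 0.389 0.898
  outer loop
   vertex 2.8 2.4 3.6
   vertex 3.0 4.6 2.6
   vertex 1.2 1.4 4.4
  endloop
 endfacet
 facet normal 0.762 0.209 0.613
  outer loop
   vertex 2.8 2.4 3.6
   vertex 3.4 0.8 3.4
   vertex 3.0 4.6 2.6
  endloop
 endfacet
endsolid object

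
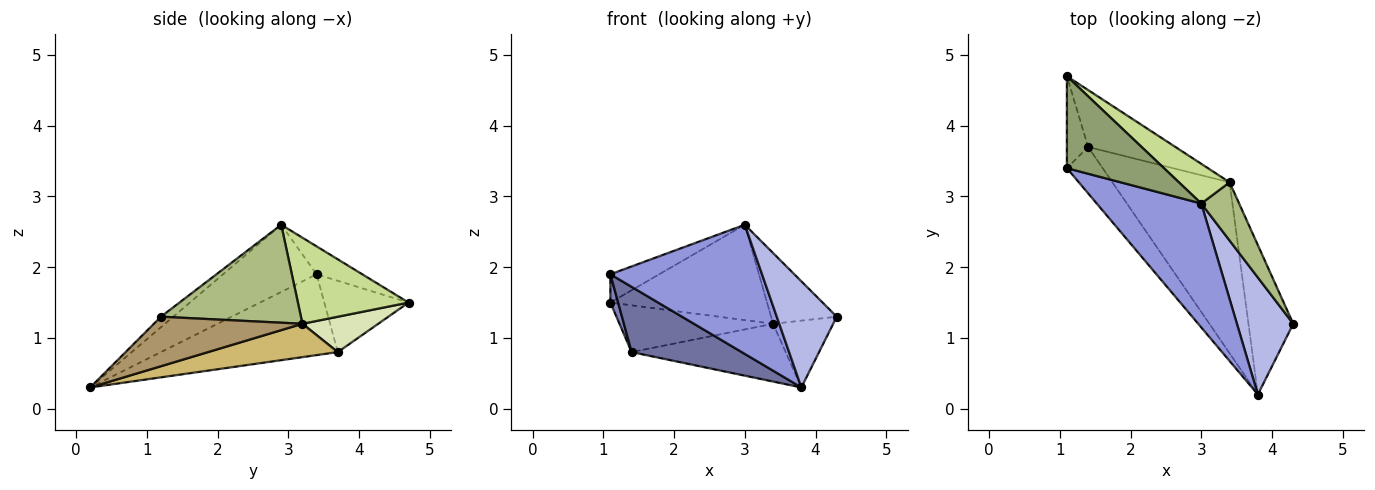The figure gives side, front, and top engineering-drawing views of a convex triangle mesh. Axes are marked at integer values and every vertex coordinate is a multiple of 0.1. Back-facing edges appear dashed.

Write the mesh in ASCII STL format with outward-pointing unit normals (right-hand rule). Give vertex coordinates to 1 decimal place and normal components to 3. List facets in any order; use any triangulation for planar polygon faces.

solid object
 facet normal -0.795 -0.495 -0.352
  outer loop
   vertex 1.4 3.7 0.8
   vertex 3.8 0.2 0.3
   vertex 1.1 3.4 1.9
  endloop
 endfacet
 facet normal -0.955 -0.087 -0.284
  outer loop
   vertex 1.4 3.7 0.8
   vertex 1.1 3.4 1.9
   vertex 1.1 4.7 1.5
  endloop
 endfacet
 facet normal -0.407 -0.659 0.633
  outer loop
   vertex 3.0 2.9 2.6
   vertex 1.1 3.4 1.9
   vertex 3.8 0.2 0.3
  endloop
 endfacet
 facet normal -0.137 -0.666 0.734
  outer loop
   vertex 3.0 2.9 2.6
   vertex 3.8 0.2 0.3
   vertex 4.3 1.2 1.3
  endloop
 endfacet
 facet normal -0.265 0.284 0.922
  outer loop
   vertex 3.0 2.9 2.6
   vertex 1.1 4.7 1.5
   vertex 1.1 3.4 1.9
  endloop
 endfacet
 facet normal 0.855 0.401 0.330
  outer loop
   vertex 3.4 3.2 1.2
   vertex 3.0 2.9 2.6
   vertex 4.3 1.2 1.3
  endloop
 endfacet
 facet normal 0.546 0.773 0.322
  outer loop
   vertex 3.4 3.2 1.2
   vertex 1.1 4.7 1.5
   vertex 3.0 2.9 2.6
  endloop
 endfacet
 facet normal 0.299 0.606 -0.737
  outer loop
   vertex 3.4 3.2 1.2
   vertex 1.4 3.7 0.8
   vertex 1.1 4.7 1.5
  endloop
 endfacet
 facet normal 0.710 0.287 -0.643
  outer loop
   vertex 3.4 3.2 1.2
   vertex 4.3 1.2 1.3
   vertex 3.8 0.2 0.3
  endloop
 endfacet
 facet normal 0.260 0.309 -0.915
  outer loop
   vertex 3.4 3.2 1.2
   vertex 3.8 0.2 0.3
   vertex 1.4 3.7 0.8
  endloop
 endfacet
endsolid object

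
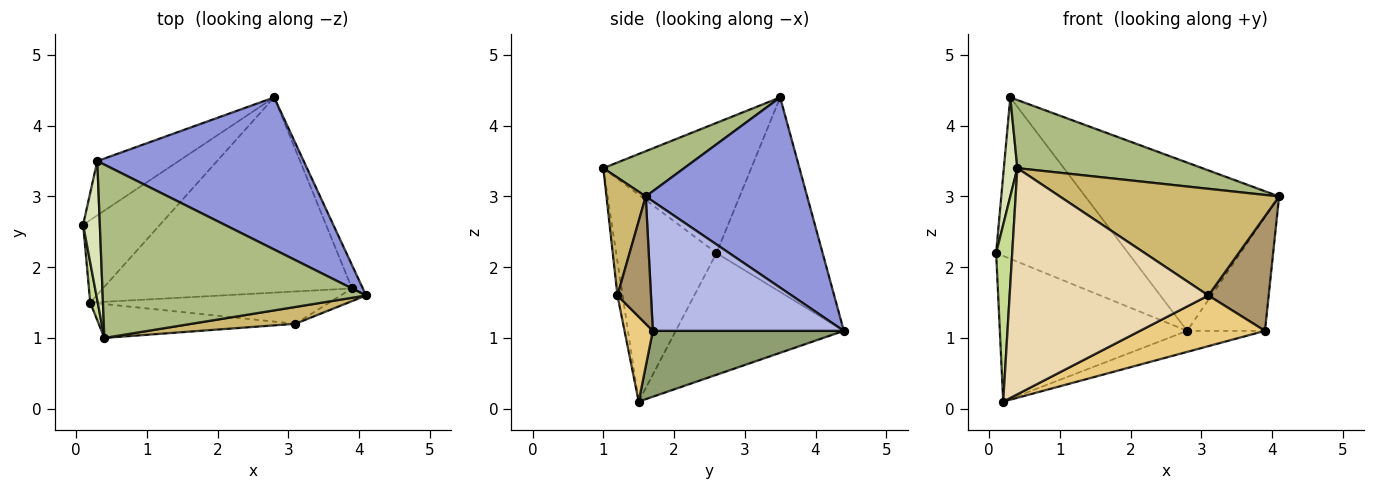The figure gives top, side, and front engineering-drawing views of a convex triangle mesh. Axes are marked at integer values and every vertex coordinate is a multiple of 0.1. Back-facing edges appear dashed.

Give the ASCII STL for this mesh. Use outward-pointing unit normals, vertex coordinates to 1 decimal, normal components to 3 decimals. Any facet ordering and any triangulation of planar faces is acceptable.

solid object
 facet normal -0.615 0.686 -0.389
  outer loop
   vertex 0.2 1.5 0.1
   vertex 0.1 2.6 2.2
   vertex 2.8 4.4 1.1
  endloop
 endfacet
 facet normal -0.606 0.754 -0.253
  outer loop
   vertex 0.3 3.5 4.4
   vertex 2.8 4.4 1.1
   vertex 0.1 2.6 2.2
  endloop
 endfacet
 facet normal 0.526 0.631 0.570
  outer loop
   vertex 0.3 3.5 4.4
   vertex 4.1 1.6 3.0
   vertex 2.8 4.4 1.1
  endloop
 endfacet
 facet normal 0.923 0.376 -0.077
  outer loop
   vertex 3.9 1.7 1.1
   vertex 2.8 4.4 1.1
   vertex 4.1 1.6 3.0
  endloop
 endfacet
 facet normal 0.254 0.104 -0.962
  outer loop
   vertex 3.9 1.7 1.1
   vertex 0.2 1.5 0.1
   vertex 2.8 4.4 1.1
  endloop
 endfacet
 facet normal 0.158 -0.361 0.919
  outer loop
   vertex 0.4 1.0 3.4
   vertex 4.1 1.6 3.0
   vertex 0.3 3.5 4.4
  endloop
 endfacet
 facet normal -0.987 -0.158 0.036
  outer loop
   vertex 0.4 1.0 3.4
   vertex 0.1 2.6 2.2
   vertex 0.2 1.5 0.1
  endloop
 endfacet
 facet normal -0.988 -0.090 0.127
  outer loop
   vertex 0.4 1.0 3.4
   vertex 0.3 3.5 4.4
   vertex 0.1 2.6 2.2
  endloop
 endfacet
 facet normal 0.483 -0.870 -0.097
  outer loop
   vertex 3.1 1.2 1.6
   vertex 3.9 1.7 1.1
   vertex 4.1 1.6 3.0
  endloop
 endfacet
 facet normal 0.174 -0.973 0.153
  outer loop
   vertex 3.1 1.2 1.6
   vertex 4.1 1.6 3.0
   vertex 0.4 1.0 3.4
  endloop
 endfacet
 facet normal 0.188 -0.828 -0.528
  outer loop
   vertex 3.1 1.2 1.6
   vertex 0.2 1.5 0.1
   vertex 3.9 1.7 1.1
  endloop
 endfacet
 facet normal -0.026 -0.989 -0.148
  outer loop
   vertex 3.1 1.2 1.6
   vertex 0.4 1.0 3.4
   vertex 0.2 1.5 0.1
  endloop
 endfacet
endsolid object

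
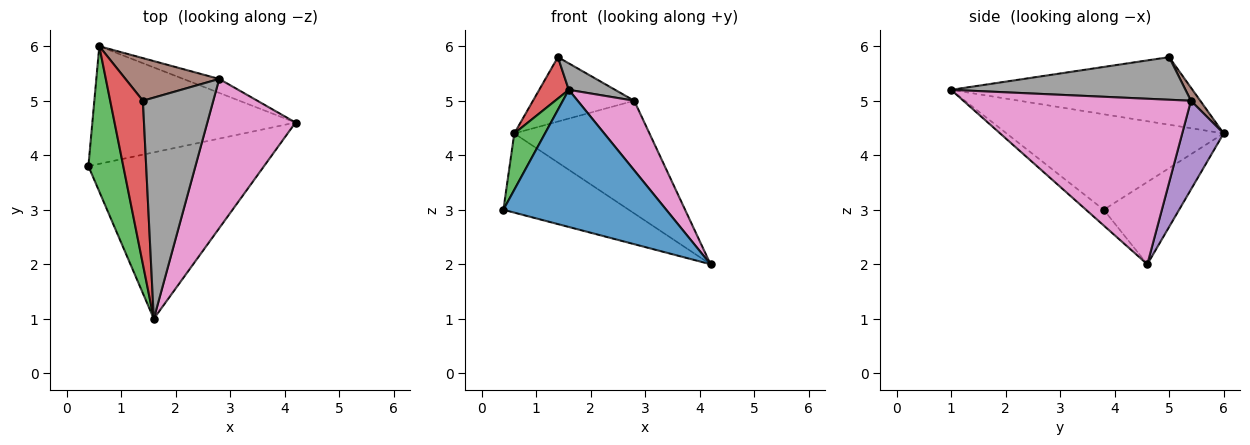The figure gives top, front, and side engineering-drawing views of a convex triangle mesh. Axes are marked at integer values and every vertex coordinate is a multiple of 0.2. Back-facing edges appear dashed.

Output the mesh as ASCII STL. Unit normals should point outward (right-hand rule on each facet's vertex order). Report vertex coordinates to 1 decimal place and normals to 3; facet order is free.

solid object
 facet normal -0.069 -0.634 -0.770
  outer loop
   vertex 1.6 1.0 5.2
   vertex 0.4 3.8 3.0
   vertex 4.2 4.6 2.0
  endloop
 endfacet
 facet normal -0.318 0.529 -0.786
  outer loop
   vertex 0.6 6.0 4.4
   vertex 4.2 4.6 2.0
   vertex 0.4 3.8 3.0
  endloop
 endfacet
 facet normal -0.931 -0.132 0.340
  outer loop
   vertex 0.6 6.0 4.4
   vertex 0.4 3.8 3.0
   vertex 1.6 1.0 5.2
  endloop
 endfacet
 facet normal -0.895 -0.110 0.433
  outer loop
   vertex 0.6 6.0 4.4
   vertex 1.6 1.0 5.2
   vertex 1.4 5.0 5.8
  endloop
 endfacet
 facet normal 0.291 0.949 -0.117
  outer loop
   vertex 2.8 5.4 5.0
   vertex 4.2 4.6 2.0
   vertex 0.6 6.0 4.4
  endloop
 endfacet
 facet normal 0.077 0.832 0.550
  outer loop
   vertex 2.8 5.4 5.0
   vertex 0.6 6.0 4.4
   vertex 1.4 5.0 5.8
  endloop
 endfacet
 facet normal 0.862 -0.214 0.459
  outer loop
   vertex 2.8 5.4 5.0
   vertex 1.6 1.0 5.2
   vertex 4.2 4.6 2.0
  endloop
 endfacet
 facet normal 0.515 -0.102 0.851
  outer loop
   vertex 2.8 5.4 5.0
   vertex 1.4 5.0 5.8
   vertex 1.6 1.0 5.2
  endloop
 endfacet
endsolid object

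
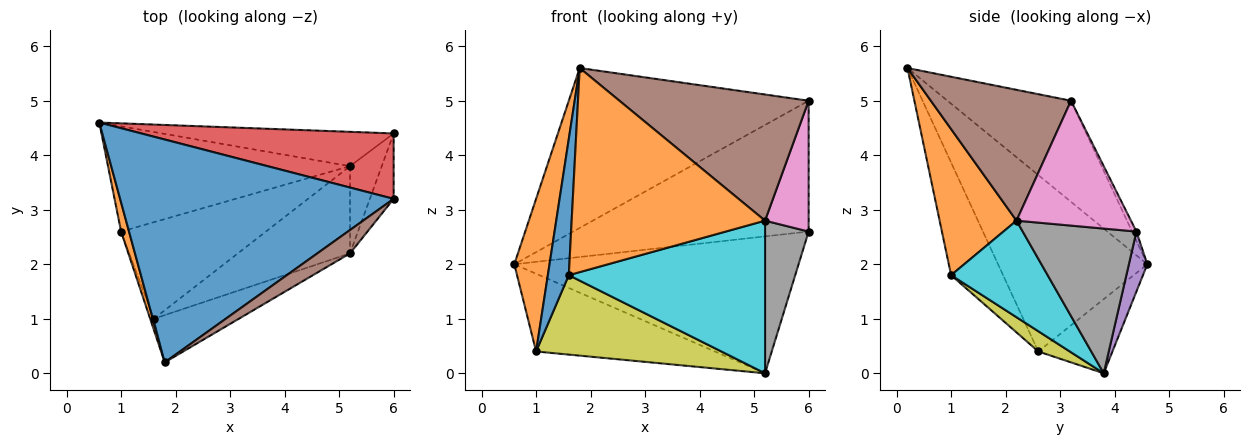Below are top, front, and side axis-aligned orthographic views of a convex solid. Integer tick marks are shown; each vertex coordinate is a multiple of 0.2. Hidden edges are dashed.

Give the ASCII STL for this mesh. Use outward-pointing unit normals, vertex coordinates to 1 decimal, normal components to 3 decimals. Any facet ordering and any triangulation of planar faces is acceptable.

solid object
 facet normal -0.288 0.558 0.778
  outer loop
   vertex 1.8 0.2 5.6
   vertex 6.0 3.2 5.0
   vertex 0.6 4.6 2.0
  endloop
 endfacet
 facet normal -0.972 -0.229 0.044
  outer loop
   vertex 1.0 2.6 0.4
   vertex 1.8 0.2 5.6
   vertex 0.6 4.6 2.0
  endloop
 endfacet
 facet normal -0.239 0.577 -0.781
  outer loop
   vertex 1.0 2.6 0.4
   vertex 0.6 4.6 2.0
   vertex 5.2 3.8 0.0
  endloop
 endfacet
 facet normal -0.017 0.894 0.447
  outer loop
   vertex 6.0 4.4 2.6
   vertex 0.6 4.6 2.0
   vertex 6.0 3.2 5.0
  endloop
 endfacet
 facet normal 0.063 0.968 -0.243
  outer loop
   vertex 6.0 4.4 2.6
   vertex 5.2 3.8 0.0
   vertex 0.6 4.6 2.0
  endloop
 endfacet
 facet normal 0.589 -0.795 0.147
  outer loop
   vertex 5.2 2.2 2.8
   vertex 6.0 3.2 5.0
   vertex 1.8 0.2 5.6
  endloop
 endfacet
 facet normal 0.920 -0.350 -0.175
  outer loop
   vertex 5.2 2.2 2.8
   vertex 6.0 4.4 2.6
   vertex 6.0 3.2 5.0
  endloop
 endfacet
 facet normal 0.915 -0.351 -0.200
  outer loop
   vertex 5.2 2.2 2.8
   vertex 5.2 3.8 0.0
   vertex 6.0 4.4 2.6
  endloop
 endfacet
 facet normal 0.107 -0.632 -0.768
  outer loop
   vertex 1.6 1.0 1.8
   vertex 1.0 2.6 0.4
   vertex 5.2 3.8 0.0
  endloop
 endfacet
 facet normal 0.393 -0.798 -0.456
  outer loop
   vertex 1.6 1.0 1.8
   vertex 5.2 3.8 0.0
   vertex 5.2 2.2 2.8
  endloop
 endfacet
 facet normal -0.927 -0.374 -0.030
  outer loop
   vertex 1.6 1.0 1.8
   vertex 1.8 0.2 5.6
   vertex 1.0 2.6 0.4
  endloop
 endfacet
 facet normal 0.361 -0.908 -0.210
  outer loop
   vertex 1.6 1.0 1.8
   vertex 5.2 2.2 2.8
   vertex 1.8 0.2 5.6
  endloop
 endfacet
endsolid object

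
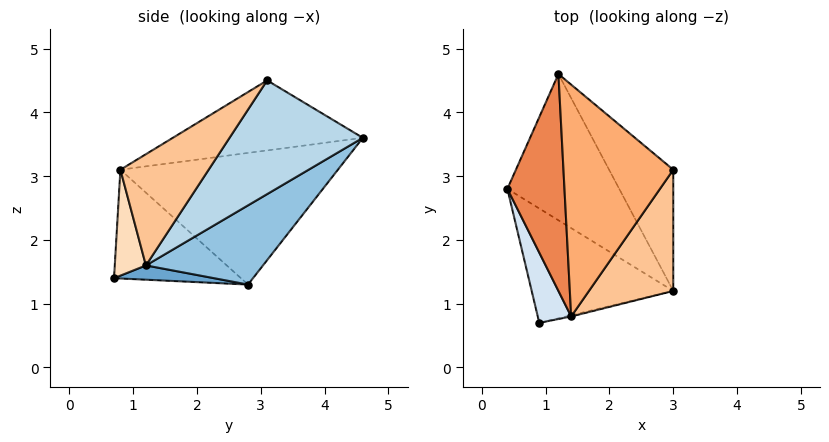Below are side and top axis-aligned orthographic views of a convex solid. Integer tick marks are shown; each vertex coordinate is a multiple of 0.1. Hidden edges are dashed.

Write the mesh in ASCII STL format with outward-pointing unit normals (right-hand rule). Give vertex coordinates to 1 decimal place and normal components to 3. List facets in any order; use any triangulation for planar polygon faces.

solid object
 facet normal 0.100 -0.023 -0.995
  outer loop
   vertex 3.0 1.2 1.6
   vertex 0.9 0.7 1.4
   vertex 0.4 2.8 1.3
  endloop
 endfacet
 facet normal 0.454 0.618 -0.642
  outer loop
   vertex 3.0 1.2 1.6
   vertex 0.4 2.8 1.3
   vertex 1.2 4.6 3.6
  endloop
 endfacet
 facet normal 0.697 0.600 -0.393
  outer loop
   vertex 3.0 1.2 1.6
   vertex 1.2 4.6 3.6
   vertex 3.0 3.1 4.5
  endloop
 endfacet
 facet normal -0.935 -0.209 0.287
  outer loop
   vertex 1.4 0.8 3.1
   vertex 0.4 2.8 1.3
   vertex 0.9 0.7 1.4
  endloop
 endfacet
 facet normal -0.913 -0.100 0.396
  outer loop
   vertex 1.4 0.8 3.1
   vertex 1.2 4.6 3.6
   vertex 0.4 2.8 1.3
  endloop
 endfacet
 facet normal -0.532 -0.138 0.835
  outer loop
   vertex 1.4 0.8 3.1
   vertex 3.0 3.1 4.5
   vertex 1.2 4.6 3.6
  endloop
 endfacet
 facet normal 0.586 -0.678 0.444
  outer loop
   vertex 1.4 0.8 3.1
   vertex 3.0 1.2 1.6
   vertex 3.0 3.1 4.5
  endloop
 endfacet
 facet normal 0.233 -0.973 -0.011
  outer loop
   vertex 1.4 0.8 3.1
   vertex 0.9 0.7 1.4
   vertex 3.0 1.2 1.6
  endloop
 endfacet
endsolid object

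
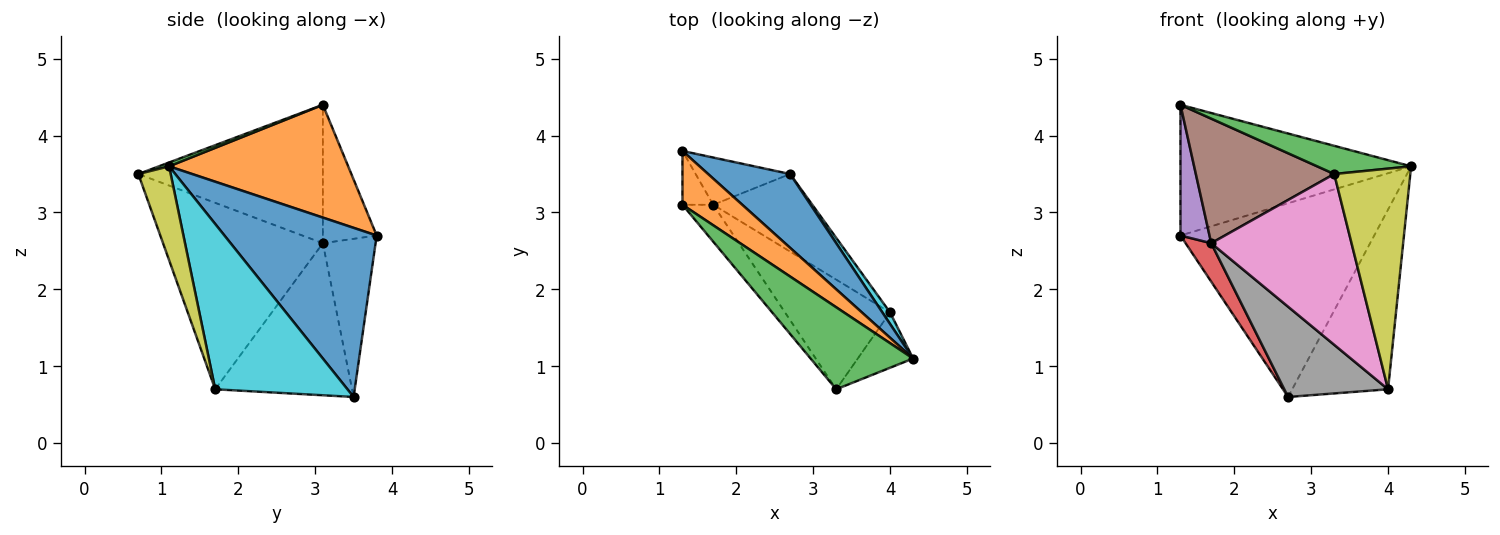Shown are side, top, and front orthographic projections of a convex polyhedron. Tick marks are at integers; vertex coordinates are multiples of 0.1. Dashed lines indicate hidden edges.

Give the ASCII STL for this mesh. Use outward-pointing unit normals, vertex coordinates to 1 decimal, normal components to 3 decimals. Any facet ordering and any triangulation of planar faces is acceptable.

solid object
 facet normal 0.592 0.753 0.287
  outer loop
   vertex 2.7 3.5 0.6
   vertex 1.3 3.8 2.7
   vertex 4.3 1.1 3.6
  endloop
 endfacet
 facet normal 0.583 0.751 0.309
  outer loop
   vertex 1.3 3.1 4.4
   vertex 4.3 1.1 3.6
   vertex 1.3 3.8 2.7
  endloop
 endfacet
 facet normal 0.035 -0.325 0.945
  outer loop
   vertex 1.3 3.1 4.4
   vertex 3.3 0.7 3.5
   vertex 4.3 1.1 3.6
  endloop
 endfacet
 facet normal -0.792 -0.385 -0.473
  outer loop
   vertex 1.7 3.1 2.6
   vertex 1.3 3.8 2.7
   vertex 2.7 3.5 0.6
  endloop
 endfacet
 facet normal -0.864 -0.466 -0.192
  outer loop
   vertex 1.7 3.1 2.6
   vertex 1.3 3.1 4.4
   vertex 1.3 3.8 2.7
  endloop
 endfacet
 facet normal -0.788 -0.591 -0.175
  outer loop
   vertex 1.7 3.1 2.6
   vertex 3.3 0.7 3.5
   vertex 1.3 3.1 4.4
  endloop
 endfacet
 facet normal -0.692 -0.608 -0.390
  outer loop
   vertex 4.0 1.7 0.7
   vertex 3.3 0.7 3.5
   vertex 1.7 3.1 2.6
  endloop
 endfacet
 facet normal -0.707 -0.536 -0.461
  outer loop
   vertex 4.0 1.7 0.7
   vertex 1.7 3.1 2.6
   vertex 2.7 3.5 0.6
  endloop
 endfacet
 facet normal 0.381 -0.897 -0.225
  outer loop
   vertex 4.0 1.7 0.7
   vertex 4.3 1.1 3.6
   vertex 3.3 0.7 3.5
  endloop
 endfacet
 facet normal 0.809 0.586 0.038
  outer loop
   vertex 4.0 1.7 0.7
   vertex 2.7 3.5 0.6
   vertex 4.3 1.1 3.6
  endloop
 endfacet
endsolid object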